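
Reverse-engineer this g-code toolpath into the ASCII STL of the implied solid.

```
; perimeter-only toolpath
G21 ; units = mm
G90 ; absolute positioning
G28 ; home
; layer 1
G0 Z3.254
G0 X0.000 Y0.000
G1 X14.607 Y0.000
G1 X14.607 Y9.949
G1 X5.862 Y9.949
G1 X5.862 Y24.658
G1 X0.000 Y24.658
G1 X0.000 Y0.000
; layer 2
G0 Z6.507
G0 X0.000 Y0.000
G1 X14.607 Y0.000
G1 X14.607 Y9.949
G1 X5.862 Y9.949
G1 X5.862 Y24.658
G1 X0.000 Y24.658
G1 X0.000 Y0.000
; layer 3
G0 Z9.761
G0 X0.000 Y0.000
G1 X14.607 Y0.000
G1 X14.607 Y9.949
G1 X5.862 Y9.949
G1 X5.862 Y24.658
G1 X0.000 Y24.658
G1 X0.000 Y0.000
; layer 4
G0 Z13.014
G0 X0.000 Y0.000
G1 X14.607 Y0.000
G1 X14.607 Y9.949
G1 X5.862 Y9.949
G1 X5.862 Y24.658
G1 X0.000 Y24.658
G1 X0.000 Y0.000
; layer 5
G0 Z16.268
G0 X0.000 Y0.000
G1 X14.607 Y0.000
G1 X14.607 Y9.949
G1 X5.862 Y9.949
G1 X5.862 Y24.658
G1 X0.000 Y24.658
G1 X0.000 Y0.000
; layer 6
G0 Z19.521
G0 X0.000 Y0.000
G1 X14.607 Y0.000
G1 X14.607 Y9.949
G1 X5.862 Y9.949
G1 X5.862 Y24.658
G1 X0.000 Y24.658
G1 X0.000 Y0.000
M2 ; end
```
solid part
  facet normal 0.0000 0.0000 -1.0000
    outer loop
      vertex 14.607 9.949 0.000
      vertex 14.607 0.000 0.000
      vertex 0.000 0.000 0.000
    endloop
  endfacet
  facet normal 0.0000 0.0000 -1.0000
    outer loop
      vertex 5.862 9.949 0.000
      vertex 14.607 9.949 0.000
      vertex 0.000 0.000 0.000
    endloop
  endfacet
  facet normal 0.0000 0.0000 -1.0000
    outer loop
      vertex 5.862 24.658 0.000
      vertex 5.862 9.949 0.000
      vertex 0.000 0.000 0.000
    endloop
  endfacet
  facet normal 0.0000 0.0000 -1.0000
    outer loop
      vertex 0.000 24.658 0.000
      vertex 5.862 24.658 0.000
      vertex 0.000 0.000 0.000
    endloop
  endfacet
  facet normal 0.0000 0.0000 1.0000
    outer loop
      vertex 0.000 0.000 19.521
      vertex 14.607 0.000 19.521
      vertex 14.607 9.949 19.521
    endloop
  endfacet
  facet normal 0.0000 0.0000 1.0000
    outer loop
      vertex 0.000 0.000 19.521
      vertex 14.607 9.949 19.521
      vertex 5.862 9.949 19.521
    endloop
  endfacet
  facet normal 0.0000 0.0000 1.0000
    outer loop
      vertex 0.000 0.000 19.521
      vertex 5.862 9.949 19.521
      vertex 5.862 24.658 19.521
    endloop
  endfacet
  facet normal 0.0000 0.0000 1.0000
    outer loop
      vertex 0.000 0.000 19.521
      vertex 5.862 24.658 19.521
      vertex 0.000 24.658 19.521
    endloop
  endfacet
  facet normal 0.0000 -1.0000 0.0000
    outer loop
      vertex 0.000 0.000 0.000
      vertex 14.607 0.000 0.000
      vertex 14.607 0.000 19.521
    endloop
  endfacet
  facet normal 0.0000 -1.0000 0.0000
    outer loop
      vertex 0.000 0.000 0.000
      vertex 14.607 0.000 19.521
      vertex 0.000 0.000 19.521
    endloop
  endfacet
  facet normal 1.0000 0.0000 0.0000
    outer loop
      vertex 14.607 0.000 0.000
      vertex 14.607 9.949 0.000
      vertex 14.607 9.949 19.521
    endloop
  endfacet
  facet normal 1.0000 0.0000 0.0000
    outer loop
      vertex 14.607 0.000 0.000
      vertex 14.607 9.949 19.521
      vertex 14.607 0.000 19.521
    endloop
  endfacet
  facet normal 0.0000 1.0000 0.0000
    outer loop
      vertex 14.607 9.949 0.000
      vertex 5.862 9.949 0.000
      vertex 5.862 9.949 19.521
    endloop
  endfacet
  facet normal 0.0000 1.0000 0.0000
    outer loop
      vertex 14.607 9.949 0.000
      vertex 5.862 9.949 19.521
      vertex 14.607 9.949 19.521
    endloop
  endfacet
  facet normal 1.0000 0.0000 0.0000
    outer loop
      vertex 5.862 9.949 0.000
      vertex 5.862 24.658 0.000
      vertex 5.862 24.658 19.521
    endloop
  endfacet
  facet normal 1.0000 0.0000 0.0000
    outer loop
      vertex 5.862 9.949 0.000
      vertex 5.862 24.658 19.521
      vertex 5.862 9.949 19.521
    endloop
  endfacet
  facet normal 0.0000 1.0000 0.0000
    outer loop
      vertex 5.862 24.658 0.000
      vertex 0.000 24.658 0.000
      vertex 0.000 24.658 19.521
    endloop
  endfacet
  facet normal 0.0000 1.0000 0.0000
    outer loop
      vertex 5.862 24.658 0.000
      vertex 0.000 24.658 19.521
      vertex 5.862 24.658 19.521
    endloop
  endfacet
  facet normal -1.0000 0.0000 0.0000
    outer loop
      vertex 0.000 24.658 0.000
      vertex 0.000 0.000 0.000
      vertex 0.000 0.000 19.521
    endloop
  endfacet
  facet normal -1.0000 0.0000 0.0000
    outer loop
      vertex 0.000 24.658 0.000
      vertex 0.000 0.000 19.521
      vertex 0.000 24.658 19.521
    endloop
  endfacet
endsolid part

The G0 Z moves step by Δz≈3.254 mm. Every layer's G1 loop is the same polygon, so the solid is a straight extrusion of it from z=0 to z≈19.5. Closing with flat bottom and top caps and triangulating gives 20 facets — an L-shaped prism: outer 14.6 × 24.7 mm, arm thicknesses ≈ 9.95 mm (horizontal) and 5.86 mm (vertical), extruded 19.5 mm in z.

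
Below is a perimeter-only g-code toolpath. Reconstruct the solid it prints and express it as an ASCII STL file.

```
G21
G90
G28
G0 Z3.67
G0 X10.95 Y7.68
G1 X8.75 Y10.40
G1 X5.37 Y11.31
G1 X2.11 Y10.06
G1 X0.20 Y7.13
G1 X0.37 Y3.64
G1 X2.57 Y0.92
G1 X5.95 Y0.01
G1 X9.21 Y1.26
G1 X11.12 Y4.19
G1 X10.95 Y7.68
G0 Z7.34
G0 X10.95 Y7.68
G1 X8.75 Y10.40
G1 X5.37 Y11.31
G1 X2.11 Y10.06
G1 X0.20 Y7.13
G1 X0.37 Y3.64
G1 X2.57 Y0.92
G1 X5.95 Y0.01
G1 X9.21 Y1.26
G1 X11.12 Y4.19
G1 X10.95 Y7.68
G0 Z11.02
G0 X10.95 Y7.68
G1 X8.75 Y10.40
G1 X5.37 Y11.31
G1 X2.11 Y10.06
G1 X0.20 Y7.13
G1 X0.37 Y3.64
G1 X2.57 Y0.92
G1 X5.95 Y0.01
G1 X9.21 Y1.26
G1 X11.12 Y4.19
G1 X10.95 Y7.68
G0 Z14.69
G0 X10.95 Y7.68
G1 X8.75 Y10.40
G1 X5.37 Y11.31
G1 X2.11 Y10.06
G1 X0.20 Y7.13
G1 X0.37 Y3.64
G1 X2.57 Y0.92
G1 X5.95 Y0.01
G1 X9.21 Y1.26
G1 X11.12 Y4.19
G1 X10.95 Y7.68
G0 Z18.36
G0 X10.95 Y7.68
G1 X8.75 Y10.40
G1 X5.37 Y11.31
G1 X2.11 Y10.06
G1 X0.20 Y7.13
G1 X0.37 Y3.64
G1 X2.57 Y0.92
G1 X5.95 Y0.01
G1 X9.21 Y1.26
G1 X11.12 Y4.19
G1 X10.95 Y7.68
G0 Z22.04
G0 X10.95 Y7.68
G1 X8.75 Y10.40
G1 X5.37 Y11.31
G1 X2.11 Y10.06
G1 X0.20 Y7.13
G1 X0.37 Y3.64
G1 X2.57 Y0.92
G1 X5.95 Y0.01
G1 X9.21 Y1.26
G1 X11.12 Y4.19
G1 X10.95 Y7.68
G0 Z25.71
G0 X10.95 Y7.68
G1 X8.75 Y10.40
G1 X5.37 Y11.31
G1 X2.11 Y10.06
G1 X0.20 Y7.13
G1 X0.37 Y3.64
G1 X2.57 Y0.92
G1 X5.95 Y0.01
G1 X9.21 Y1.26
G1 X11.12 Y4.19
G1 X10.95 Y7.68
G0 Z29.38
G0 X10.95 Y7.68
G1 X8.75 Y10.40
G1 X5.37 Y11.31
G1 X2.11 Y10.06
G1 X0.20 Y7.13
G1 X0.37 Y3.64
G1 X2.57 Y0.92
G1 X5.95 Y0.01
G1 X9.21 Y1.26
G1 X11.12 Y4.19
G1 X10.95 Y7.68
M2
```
solid part
  facet normal 0.0000 0.0000 -1.0000
    outer loop
      vertex 5.37 11.31 0.00
      vertex 8.75 10.40 0.00
      vertex 10.95 7.68 0.00
    endloop
  endfacet
  facet normal 0.0000 0.0000 -1.0000
    outer loop
      vertex 2.11 10.06 0.00
      vertex 5.37 11.31 0.00
      vertex 10.95 7.68 0.00
    endloop
  endfacet
  facet normal 0.0000 0.0000 -1.0000
    outer loop
      vertex 0.20 7.13 0.00
      vertex 2.11 10.06 0.00
      vertex 10.95 7.68 0.00
    endloop
  endfacet
  facet normal 0.0000 0.0000 -1.0000
    outer loop
      vertex 0.37 3.64 0.00
      vertex 0.20 7.13 0.00
      vertex 10.95 7.68 0.00
    endloop
  endfacet
  facet normal 0.0000 0.0000 -1.0000
    outer loop
      vertex 2.57 0.92 0.00
      vertex 0.37 3.64 0.00
      vertex 10.95 7.68 0.00
    endloop
  endfacet
  facet normal 0.0000 0.0000 -1.0000
    outer loop
      vertex 5.95 0.01 0.00
      vertex 2.57 0.92 0.00
      vertex 10.95 7.68 0.00
    endloop
  endfacet
  facet normal 0.0000 0.0000 -1.0000
    outer loop
      vertex 9.21 1.26 0.00
      vertex 5.95 0.01 0.00
      vertex 10.95 7.68 0.00
    endloop
  endfacet
  facet normal 0.0000 0.0000 -1.0000
    outer loop
      vertex 11.12 4.19 0.00
      vertex 9.21 1.26 0.00
      vertex 10.95 7.68 0.00
    endloop
  endfacet
  facet normal 0.0000 0.0000 1.0000
    outer loop
      vertex 10.95 7.68 29.38
      vertex 8.75 10.40 29.38
      vertex 5.37 11.31 29.38
    endloop
  endfacet
  facet normal 0.0000 0.0000 1.0000
    outer loop
      vertex 10.95 7.68 29.38
      vertex 5.37 11.31 29.38
      vertex 2.11 10.06 29.38
    endloop
  endfacet
  facet normal 0.0000 0.0000 1.0000
    outer loop
      vertex 10.95 7.68 29.38
      vertex 2.11 10.06 29.38
      vertex 0.20 7.13 29.38
    endloop
  endfacet
  facet normal 0.0000 0.0000 1.0000
    outer loop
      vertex 10.95 7.68 29.38
      vertex 0.20 7.13 29.38
      vertex 0.37 3.64 29.38
    endloop
  endfacet
  facet normal 0.0000 0.0000 1.0000
    outer loop
      vertex 10.95 7.68 29.38
      vertex 0.37 3.64 29.38
      vertex 2.57 0.92 29.38
    endloop
  endfacet
  facet normal 0.0000 0.0000 1.0000
    outer loop
      vertex 10.95 7.68 29.38
      vertex 2.57 0.92 29.38
      vertex 5.95 0.01 29.38
    endloop
  endfacet
  facet normal 0.0000 0.0000 1.0000
    outer loop
      vertex 10.95 7.68 29.38
      vertex 5.95 0.01 29.38
      vertex 9.21 1.26 29.38
    endloop
  endfacet
  facet normal 0.0000 0.0000 1.0000
    outer loop
      vertex 10.95 7.68 29.38
      vertex 9.21 1.26 29.38
      vertex 11.12 4.19 29.38
    endloop
  endfacet
  facet normal 0.7775 0.6289 0.0000
    outer loop
      vertex 10.95 7.68 0.00
      vertex 8.75 10.40 0.00
      vertex 8.75 10.40 29.38
    endloop
  endfacet
  facet normal 0.7775 0.6289 0.0000
    outer loop
      vertex 10.95 7.68 0.00
      vertex 8.75 10.40 29.38
      vertex 10.95 7.68 29.38
    endloop
  endfacet
  facet normal 0.2600 0.9656 0.0000
    outer loop
      vertex 8.75 10.40 0.00
      vertex 5.37 11.31 0.00
      vertex 5.37 11.31 29.38
    endloop
  endfacet
  facet normal 0.2600 0.9656 0.0000
    outer loop
      vertex 8.75 10.40 0.00
      vertex 5.37 11.31 29.38
      vertex 8.75 10.40 29.38
    endloop
  endfacet
  facet normal -0.3580 0.9337 0.0000
    outer loop
      vertex 5.37 11.31 0.00
      vertex 2.11 10.06 0.00
      vertex 2.11 10.06 29.38
    endloop
  endfacet
  facet normal -0.3580 0.9337 0.0000
    outer loop
      vertex 5.37 11.31 0.00
      vertex 2.11 10.06 29.38
      vertex 5.37 11.31 29.38
    endloop
  endfacet
  facet normal -0.8377 0.5461 0.0000
    outer loop
      vertex 2.11 10.06 0.00
      vertex 0.20 7.13 0.00
      vertex 0.20 7.13 29.38
    endloop
  endfacet
  facet normal -0.8377 0.5461 0.0000
    outer loop
      vertex 2.11 10.06 0.00
      vertex 0.20 7.13 29.38
      vertex 2.11 10.06 29.38
    endloop
  endfacet
  facet normal -0.9988 -0.0487 0.0000
    outer loop
      vertex 0.20 7.13 0.00
      vertex 0.37 3.64 0.00
      vertex 0.37 3.64 29.38
    endloop
  endfacet
  facet normal -0.9988 -0.0487 0.0000
    outer loop
      vertex 0.20 7.13 0.00
      vertex 0.37 3.64 29.38
      vertex 0.20 7.13 29.38
    endloop
  endfacet
  facet normal -0.7775 -0.6289 0.0000
    outer loop
      vertex 0.37 3.64 0.00
      vertex 2.57 0.92 0.00
      vertex 2.57 0.92 29.38
    endloop
  endfacet
  facet normal -0.7775 -0.6289 0.0000
    outer loop
      vertex 0.37 3.64 0.00
      vertex 2.57 0.92 29.38
      vertex 0.37 3.64 29.38
    endloop
  endfacet
  facet normal -0.2600 -0.9656 0.0000
    outer loop
      vertex 2.57 0.92 0.00
      vertex 5.95 0.01 0.00
      vertex 5.95 0.01 29.38
    endloop
  endfacet
  facet normal -0.2600 -0.9656 0.0000
    outer loop
      vertex 2.57 0.92 0.00
      vertex 5.95 0.01 29.38
      vertex 2.57 0.92 29.38
    endloop
  endfacet
  facet normal 0.3580 -0.9337 0.0000
    outer loop
      vertex 5.95 0.01 0.00
      vertex 9.21 1.26 0.00
      vertex 9.21 1.26 29.38
    endloop
  endfacet
  facet normal 0.3580 -0.9337 0.0000
    outer loop
      vertex 5.95 0.01 0.00
      vertex 9.21 1.26 29.38
      vertex 5.95 0.01 29.38
    endloop
  endfacet
  facet normal 0.8377 -0.5461 0.0000
    outer loop
      vertex 9.21 1.26 0.00
      vertex 11.12 4.19 0.00
      vertex 11.12 4.19 29.38
    endloop
  endfacet
  facet normal 0.8377 -0.5461 0.0000
    outer loop
      vertex 9.21 1.26 0.00
      vertex 11.12 4.19 29.38
      vertex 9.21 1.26 29.38
    endloop
  endfacet
  facet normal 0.9988 0.0487 0.0000
    outer loop
      vertex 11.12 4.19 0.00
      vertex 10.95 7.68 0.00
      vertex 10.95 7.68 29.38
    endloop
  endfacet
  facet normal 0.9988 0.0487 0.0000
    outer loop
      vertex 11.12 4.19 0.00
      vertex 10.95 7.68 29.38
      vertex 11.12 4.19 29.38
    endloop
  endfacet
endsolid part

The G0 Z moves step by Δz≈3.67 mm. Every layer's G1 loop is the same polygon, so the solid is a straight extrusion of it from z=0 to z≈29.4. Closing with flat bottom and top caps and triangulating gives 36 facets — a regular 10-sided prism (a cylinder approximated with 10 flat sides), circumscribed radius ≈ 5.66 mm, height ≈ 29.4 mm.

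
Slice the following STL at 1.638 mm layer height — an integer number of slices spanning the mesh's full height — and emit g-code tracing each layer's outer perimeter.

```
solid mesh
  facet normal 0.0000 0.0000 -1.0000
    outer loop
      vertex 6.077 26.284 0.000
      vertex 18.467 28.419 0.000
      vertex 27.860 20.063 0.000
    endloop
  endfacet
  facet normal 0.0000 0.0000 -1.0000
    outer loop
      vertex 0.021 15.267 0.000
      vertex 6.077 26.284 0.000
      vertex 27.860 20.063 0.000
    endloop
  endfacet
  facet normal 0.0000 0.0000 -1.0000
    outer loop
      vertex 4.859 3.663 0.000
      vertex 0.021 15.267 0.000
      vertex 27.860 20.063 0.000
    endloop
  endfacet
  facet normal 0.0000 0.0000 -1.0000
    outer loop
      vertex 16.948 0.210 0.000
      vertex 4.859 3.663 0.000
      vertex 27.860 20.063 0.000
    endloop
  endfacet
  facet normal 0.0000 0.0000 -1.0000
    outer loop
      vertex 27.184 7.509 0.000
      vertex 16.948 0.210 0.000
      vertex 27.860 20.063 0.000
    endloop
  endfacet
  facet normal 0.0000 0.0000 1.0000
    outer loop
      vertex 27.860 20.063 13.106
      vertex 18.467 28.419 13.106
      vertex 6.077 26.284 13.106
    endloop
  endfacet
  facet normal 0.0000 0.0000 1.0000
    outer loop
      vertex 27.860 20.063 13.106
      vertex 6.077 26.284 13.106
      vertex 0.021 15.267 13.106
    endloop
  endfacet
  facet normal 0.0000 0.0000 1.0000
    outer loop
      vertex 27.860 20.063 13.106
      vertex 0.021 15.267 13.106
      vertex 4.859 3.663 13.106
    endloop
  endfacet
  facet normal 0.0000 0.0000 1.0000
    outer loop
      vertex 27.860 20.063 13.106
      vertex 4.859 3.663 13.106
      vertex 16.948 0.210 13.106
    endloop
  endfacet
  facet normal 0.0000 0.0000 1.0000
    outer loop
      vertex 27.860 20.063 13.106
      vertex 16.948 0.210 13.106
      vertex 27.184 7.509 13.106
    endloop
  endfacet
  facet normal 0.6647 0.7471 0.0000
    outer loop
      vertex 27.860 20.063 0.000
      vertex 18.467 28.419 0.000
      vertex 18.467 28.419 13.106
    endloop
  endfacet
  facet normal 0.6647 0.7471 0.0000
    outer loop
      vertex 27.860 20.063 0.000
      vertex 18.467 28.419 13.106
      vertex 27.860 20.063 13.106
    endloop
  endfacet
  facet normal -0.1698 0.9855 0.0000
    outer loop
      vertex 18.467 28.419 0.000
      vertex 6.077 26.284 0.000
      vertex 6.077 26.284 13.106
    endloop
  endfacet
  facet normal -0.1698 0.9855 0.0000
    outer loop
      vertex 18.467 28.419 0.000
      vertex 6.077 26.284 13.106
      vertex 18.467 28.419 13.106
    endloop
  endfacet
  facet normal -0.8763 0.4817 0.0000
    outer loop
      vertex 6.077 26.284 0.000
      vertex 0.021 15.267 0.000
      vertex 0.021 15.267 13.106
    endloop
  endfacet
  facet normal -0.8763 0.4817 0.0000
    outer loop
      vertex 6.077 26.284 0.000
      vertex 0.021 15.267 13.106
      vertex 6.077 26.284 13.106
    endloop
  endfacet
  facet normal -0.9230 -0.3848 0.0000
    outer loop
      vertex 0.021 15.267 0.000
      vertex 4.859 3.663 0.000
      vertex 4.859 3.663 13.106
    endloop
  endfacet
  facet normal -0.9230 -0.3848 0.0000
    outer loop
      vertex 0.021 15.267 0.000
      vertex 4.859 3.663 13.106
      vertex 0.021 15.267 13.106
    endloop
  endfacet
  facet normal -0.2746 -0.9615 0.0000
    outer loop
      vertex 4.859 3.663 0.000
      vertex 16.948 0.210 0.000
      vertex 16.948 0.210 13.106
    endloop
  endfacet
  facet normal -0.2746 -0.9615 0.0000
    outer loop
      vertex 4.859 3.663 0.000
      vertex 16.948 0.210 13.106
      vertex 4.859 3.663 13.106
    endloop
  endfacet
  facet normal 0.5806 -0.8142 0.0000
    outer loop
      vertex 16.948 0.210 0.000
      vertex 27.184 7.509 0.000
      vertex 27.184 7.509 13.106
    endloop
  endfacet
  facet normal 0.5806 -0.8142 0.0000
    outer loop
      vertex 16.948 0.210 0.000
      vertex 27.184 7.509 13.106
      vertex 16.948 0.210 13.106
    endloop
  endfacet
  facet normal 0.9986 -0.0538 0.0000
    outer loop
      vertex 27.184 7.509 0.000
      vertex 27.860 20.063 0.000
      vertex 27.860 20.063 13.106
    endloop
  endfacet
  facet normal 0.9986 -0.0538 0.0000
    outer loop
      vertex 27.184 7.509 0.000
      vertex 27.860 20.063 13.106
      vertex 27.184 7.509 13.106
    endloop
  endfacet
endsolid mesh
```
; perimeter-only toolpath
G21 ; units = mm
G90 ; absolute positioning
G28 ; home
; layer 1
G0 Z1.638
G0 X27.860 Y20.063
G1 X18.467 Y28.419
G1 X6.077 Y26.284
G1 X0.021 Y15.267
G1 X4.859 Y3.663
G1 X16.948 Y0.210
G1 X27.184 Y7.509
G1 X27.860 Y20.063
; layer 2
G0 Z3.276
G0 X27.860 Y20.063
G1 X18.467 Y28.419
G1 X6.077 Y26.284
G1 X0.021 Y15.267
G1 X4.859 Y3.663
G1 X16.948 Y0.210
G1 X27.184 Y7.509
G1 X27.860 Y20.063
; layer 3
G0 Z4.915
G0 X27.860 Y20.063
G1 X18.467 Y28.419
G1 X6.077 Y26.284
G1 X0.021 Y15.267
G1 X4.859 Y3.663
G1 X16.948 Y0.210
G1 X27.184 Y7.509
G1 X27.860 Y20.063
; layer 4
G0 Z6.553
G0 X27.860 Y20.063
G1 X18.467 Y28.419
G1 X6.077 Y26.284
G1 X0.021 Y15.267
G1 X4.859 Y3.663
G1 X16.948 Y0.210
G1 X27.184 Y7.509
G1 X27.860 Y20.063
; layer 5
G0 Z8.191
G0 X27.860 Y20.063
G1 X18.467 Y28.419
G1 X6.077 Y26.284
G1 X0.021 Y15.267
G1 X4.859 Y3.663
G1 X16.948 Y0.210
G1 X27.184 Y7.509
G1 X27.860 Y20.063
; layer 6
G0 Z9.829
G0 X27.860 Y20.063
G1 X18.467 Y28.419
G1 X6.077 Y26.284
G1 X0.021 Y15.267
G1 X4.859 Y3.663
G1 X16.948 Y0.210
G1 X27.184 Y7.509
G1 X27.860 Y20.063
; layer 7
G0 Z11.468
G0 X27.860 Y20.063
G1 X18.467 Y28.419
G1 X6.077 Y26.284
G1 X0.021 Y15.267
G1 X4.859 Y3.663
G1 X16.948 Y0.210
G1 X27.184 Y7.509
G1 X27.860 Y20.063
; layer 8
G0 Z13.106
G0 X27.860 Y20.063
G1 X18.467 Y28.419
G1 X6.077 Y26.284
G1 X0.021 Y15.267
G1 X4.859 Y3.663
G1 X16.948 Y0.210
G1 X27.184 Y7.509
G1 X27.860 Y20.063
M2 ; end

The solid is a regular 7-sided prism (a cylinder approximated with 7 flat sides), circumscribed radius ≈ 14.5 mm, height ≈ 13.1 mm. Slicing at Δz = 1.638 mm — 8 equal slices spanning the solid's height, so layer i sits at z = i·h/8 — gives 8 non-empty perimeters. Each is a 7-segment closed polygon; G0 lifts to the layer z and rapids to the start vertex, then G1 traces the edges.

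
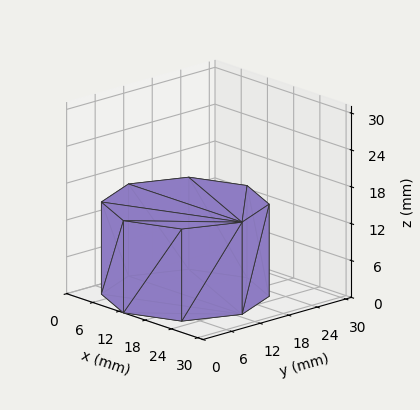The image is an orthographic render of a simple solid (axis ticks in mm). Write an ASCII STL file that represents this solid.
Reading the render: the shape is a regular 8-sided prism (a cylinder approximated with 8 flat sides), circumscribed radius ≈ 13 mm, height ≈ 15 mm (dimensions read to the nearest mm from the axis ticks). For the STL, each face is triangulated and given an outward normal.

solid part
  facet normal 0.0000 0.0000 -1.0000
    outer loop
      vertex 13.000 26.000 0.000
      vertex 22.192 22.192 0.000
      vertex 26.000 13.000 0.000
    endloop
  endfacet
  facet normal 0.0000 0.0000 -1.0000
    outer loop
      vertex 3.808 22.192 0.000
      vertex 13.000 26.000 0.000
      vertex 26.000 13.000 0.000
    endloop
  endfacet
  facet normal 0.0000 0.0000 -1.0000
    outer loop
      vertex 0.000 13.000 0.000
      vertex 3.808 22.192 0.000
      vertex 26.000 13.000 0.000
    endloop
  endfacet
  facet normal 0.0000 0.0000 -1.0000
    outer loop
      vertex 3.808 3.808 0.000
      vertex 0.000 13.000 0.000
      vertex 26.000 13.000 0.000
    endloop
  endfacet
  facet normal 0.0000 0.0000 -1.0000
    outer loop
      vertex 13.000 0.000 0.000
      vertex 3.808 3.808 0.000
      vertex 26.000 13.000 0.000
    endloop
  endfacet
  facet normal 0.0000 0.0000 -1.0000
    outer loop
      vertex 22.192 3.808 0.000
      vertex 13.000 0.000 0.000
      vertex 26.000 13.000 0.000
    endloop
  endfacet
  facet normal 0.0000 0.0000 1.0000
    outer loop
      vertex 26.000 13.000 15.000
      vertex 22.192 22.192 15.000
      vertex 13.000 26.000 15.000
    endloop
  endfacet
  facet normal 0.0000 0.0000 1.0000
    outer loop
      vertex 26.000 13.000 15.000
      vertex 13.000 26.000 15.000
      vertex 3.808 22.192 15.000
    endloop
  endfacet
  facet normal 0.0000 0.0000 1.0000
    outer loop
      vertex 26.000 13.000 15.000
      vertex 3.808 22.192 15.000
      vertex 0.000 13.000 15.000
    endloop
  endfacet
  facet normal 0.0000 0.0000 1.0000
    outer loop
      vertex 26.000 13.000 15.000
      vertex 0.000 13.000 15.000
      vertex 3.808 3.808 15.000
    endloop
  endfacet
  facet normal 0.0000 0.0000 1.0000
    outer loop
      vertex 26.000 13.000 15.000
      vertex 3.808 3.808 15.000
      vertex 13.000 0.000 15.000
    endloop
  endfacet
  facet normal 0.0000 0.0000 1.0000
    outer loop
      vertex 26.000 13.000 15.000
      vertex 13.000 0.000 15.000
      vertex 22.192 3.808 15.000
    endloop
  endfacet
  facet normal 0.9239 0.3827 0.0000
    outer loop
      vertex 26.000 13.000 0.000
      vertex 22.192 22.192 0.000
      vertex 22.192 22.192 15.000
    endloop
  endfacet
  facet normal 0.9239 0.3827 0.0000
    outer loop
      vertex 26.000 13.000 0.000
      vertex 22.192 22.192 15.000
      vertex 26.000 13.000 15.000
    endloop
  endfacet
  facet normal 0.3827 0.9239 0.0000
    outer loop
      vertex 22.192 22.192 0.000
      vertex 13.000 26.000 0.000
      vertex 13.000 26.000 15.000
    endloop
  endfacet
  facet normal 0.3827 0.9239 0.0000
    outer loop
      vertex 22.192 22.192 0.000
      vertex 13.000 26.000 15.000
      vertex 22.192 22.192 15.000
    endloop
  endfacet
  facet normal -0.3827 0.9239 0.0000
    outer loop
      vertex 13.000 26.000 0.000
      vertex 3.808 22.192 0.000
      vertex 3.808 22.192 15.000
    endloop
  endfacet
  facet normal -0.3827 0.9239 0.0000
    outer loop
      vertex 13.000 26.000 0.000
      vertex 3.808 22.192 15.000
      vertex 13.000 26.000 15.000
    endloop
  endfacet
  facet normal -0.9239 0.3827 0.0000
    outer loop
      vertex 3.808 22.192 0.000
      vertex 0.000 13.000 0.000
      vertex 0.000 13.000 15.000
    endloop
  endfacet
  facet normal -0.9239 0.3827 0.0000
    outer loop
      vertex 3.808 22.192 0.000
      vertex 0.000 13.000 15.000
      vertex 3.808 22.192 15.000
    endloop
  endfacet
  facet normal -0.9239 -0.3827 0.0000
    outer loop
      vertex 0.000 13.000 0.000
      vertex 3.808 3.808 0.000
      vertex 3.808 3.808 15.000
    endloop
  endfacet
  facet normal -0.9239 -0.3827 0.0000
    outer loop
      vertex 0.000 13.000 0.000
      vertex 3.808 3.808 15.000
      vertex 0.000 13.000 15.000
    endloop
  endfacet
  facet normal -0.3827 -0.9239 0.0000
    outer loop
      vertex 3.808 3.808 0.000
      vertex 13.000 0.000 0.000
      vertex 13.000 0.000 15.000
    endloop
  endfacet
  facet normal -0.3827 -0.9239 0.0000
    outer loop
      vertex 3.808 3.808 0.000
      vertex 13.000 0.000 15.000
      vertex 3.808 3.808 15.000
    endloop
  endfacet
  facet normal 0.3827 -0.9239 0.0000
    outer loop
      vertex 13.000 0.000 0.000
      vertex 22.192 3.808 0.000
      vertex 22.192 3.808 15.000
    endloop
  endfacet
  facet normal 0.3827 -0.9239 0.0000
    outer loop
      vertex 13.000 0.000 0.000
      vertex 22.192 3.808 15.000
      vertex 13.000 0.000 15.000
    endloop
  endfacet
  facet normal 0.9239 -0.3827 0.0000
    outer loop
      vertex 22.192 3.808 0.000
      vertex 26.000 13.000 0.000
      vertex 26.000 13.000 15.000
    endloop
  endfacet
  facet normal 0.9239 -0.3827 0.0000
    outer loop
      vertex 22.192 3.808 0.000
      vertex 26.000 13.000 15.000
      vertex 22.192 3.808 15.000
    endloop
  endfacet
endsolid part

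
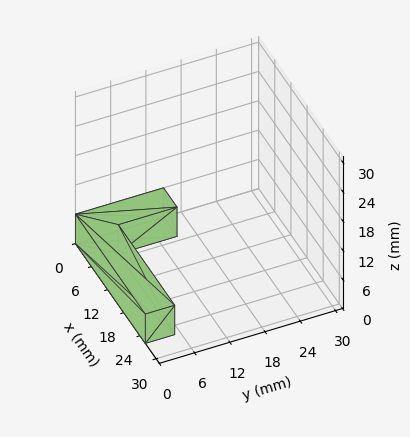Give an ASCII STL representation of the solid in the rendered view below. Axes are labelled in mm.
Reading the render: the shape is an L-shaped prism: outer 26 × 15 mm, arm thicknesses ≈ 5 mm (horizontal) and 5 mm (vertical), extruded 6 mm in z (dimensions read to the nearest mm from the axis ticks). For the STL, each face is triangulated and given an outward normal.

solid part
  facet normal 0.0000 0.0000 -1.0000
    outer loop
      vertex 26.0 5.0 0.0
      vertex 26.0 0.0 0.0
      vertex 0.0 0.0 0.0
    endloop
  endfacet
  facet normal 0.0000 0.0000 -1.0000
    outer loop
      vertex 5.0 5.0 0.0
      vertex 26.0 5.0 0.0
      vertex 0.0 0.0 0.0
    endloop
  endfacet
  facet normal 0.0000 0.0000 -1.0000
    outer loop
      vertex 5.0 15.0 0.0
      vertex 5.0 5.0 0.0
      vertex 0.0 0.0 0.0
    endloop
  endfacet
  facet normal 0.0000 0.0000 -1.0000
    outer loop
      vertex 0.0 15.0 0.0
      vertex 5.0 15.0 0.0
      vertex 0.0 0.0 0.0
    endloop
  endfacet
  facet normal 0.0000 0.0000 1.0000
    outer loop
      vertex 0.0 0.0 6.0
      vertex 26.0 0.0 6.0
      vertex 26.0 5.0 6.0
    endloop
  endfacet
  facet normal 0.0000 0.0000 1.0000
    outer loop
      vertex 0.0 0.0 6.0
      vertex 26.0 5.0 6.0
      vertex 5.0 5.0 6.0
    endloop
  endfacet
  facet normal 0.0000 0.0000 1.0000
    outer loop
      vertex 0.0 0.0 6.0
      vertex 5.0 5.0 6.0
      vertex 5.0 15.0 6.0
    endloop
  endfacet
  facet normal 0.0000 0.0000 1.0000
    outer loop
      vertex 0.0 0.0 6.0
      vertex 5.0 15.0 6.0
      vertex 0.0 15.0 6.0
    endloop
  endfacet
  facet normal 0.0000 -1.0000 0.0000
    outer loop
      vertex 0.0 0.0 0.0
      vertex 26.0 0.0 0.0
      vertex 26.0 0.0 6.0
    endloop
  endfacet
  facet normal 0.0000 -1.0000 0.0000
    outer loop
      vertex 0.0 0.0 0.0
      vertex 26.0 0.0 6.0
      vertex 0.0 0.0 6.0
    endloop
  endfacet
  facet normal 1.0000 0.0000 0.0000
    outer loop
      vertex 26.0 0.0 0.0
      vertex 26.0 5.0 0.0
      vertex 26.0 5.0 6.0
    endloop
  endfacet
  facet normal 1.0000 0.0000 0.0000
    outer loop
      vertex 26.0 0.0 0.0
      vertex 26.0 5.0 6.0
      vertex 26.0 0.0 6.0
    endloop
  endfacet
  facet normal 0.0000 1.0000 0.0000
    outer loop
      vertex 26.0 5.0 0.0
      vertex 5.0 5.0 0.0
      vertex 5.0 5.0 6.0
    endloop
  endfacet
  facet normal 0.0000 1.0000 0.0000
    outer loop
      vertex 26.0 5.0 0.0
      vertex 5.0 5.0 6.0
      vertex 26.0 5.0 6.0
    endloop
  endfacet
  facet normal 1.0000 0.0000 0.0000
    outer loop
      vertex 5.0 5.0 0.0
      vertex 5.0 15.0 0.0
      vertex 5.0 15.0 6.0
    endloop
  endfacet
  facet normal 1.0000 0.0000 0.0000
    outer loop
      vertex 5.0 5.0 0.0
      vertex 5.0 15.0 6.0
      vertex 5.0 5.0 6.0
    endloop
  endfacet
  facet normal 0.0000 1.0000 0.0000
    outer loop
      vertex 5.0 15.0 0.0
      vertex 0.0 15.0 0.0
      vertex 0.0 15.0 6.0
    endloop
  endfacet
  facet normal 0.0000 1.0000 0.0000
    outer loop
      vertex 5.0 15.0 0.0
      vertex 0.0 15.0 6.0
      vertex 5.0 15.0 6.0
    endloop
  endfacet
  facet normal -1.0000 0.0000 0.0000
    outer loop
      vertex 0.0 15.0 0.0
      vertex 0.0 0.0 0.0
      vertex 0.0 0.0 6.0
    endloop
  endfacet
  facet normal -1.0000 0.0000 0.0000
    outer loop
      vertex 0.0 15.0 0.0
      vertex 0.0 0.0 6.0
      vertex 0.0 15.0 6.0
    endloop
  endfacet
endsolid part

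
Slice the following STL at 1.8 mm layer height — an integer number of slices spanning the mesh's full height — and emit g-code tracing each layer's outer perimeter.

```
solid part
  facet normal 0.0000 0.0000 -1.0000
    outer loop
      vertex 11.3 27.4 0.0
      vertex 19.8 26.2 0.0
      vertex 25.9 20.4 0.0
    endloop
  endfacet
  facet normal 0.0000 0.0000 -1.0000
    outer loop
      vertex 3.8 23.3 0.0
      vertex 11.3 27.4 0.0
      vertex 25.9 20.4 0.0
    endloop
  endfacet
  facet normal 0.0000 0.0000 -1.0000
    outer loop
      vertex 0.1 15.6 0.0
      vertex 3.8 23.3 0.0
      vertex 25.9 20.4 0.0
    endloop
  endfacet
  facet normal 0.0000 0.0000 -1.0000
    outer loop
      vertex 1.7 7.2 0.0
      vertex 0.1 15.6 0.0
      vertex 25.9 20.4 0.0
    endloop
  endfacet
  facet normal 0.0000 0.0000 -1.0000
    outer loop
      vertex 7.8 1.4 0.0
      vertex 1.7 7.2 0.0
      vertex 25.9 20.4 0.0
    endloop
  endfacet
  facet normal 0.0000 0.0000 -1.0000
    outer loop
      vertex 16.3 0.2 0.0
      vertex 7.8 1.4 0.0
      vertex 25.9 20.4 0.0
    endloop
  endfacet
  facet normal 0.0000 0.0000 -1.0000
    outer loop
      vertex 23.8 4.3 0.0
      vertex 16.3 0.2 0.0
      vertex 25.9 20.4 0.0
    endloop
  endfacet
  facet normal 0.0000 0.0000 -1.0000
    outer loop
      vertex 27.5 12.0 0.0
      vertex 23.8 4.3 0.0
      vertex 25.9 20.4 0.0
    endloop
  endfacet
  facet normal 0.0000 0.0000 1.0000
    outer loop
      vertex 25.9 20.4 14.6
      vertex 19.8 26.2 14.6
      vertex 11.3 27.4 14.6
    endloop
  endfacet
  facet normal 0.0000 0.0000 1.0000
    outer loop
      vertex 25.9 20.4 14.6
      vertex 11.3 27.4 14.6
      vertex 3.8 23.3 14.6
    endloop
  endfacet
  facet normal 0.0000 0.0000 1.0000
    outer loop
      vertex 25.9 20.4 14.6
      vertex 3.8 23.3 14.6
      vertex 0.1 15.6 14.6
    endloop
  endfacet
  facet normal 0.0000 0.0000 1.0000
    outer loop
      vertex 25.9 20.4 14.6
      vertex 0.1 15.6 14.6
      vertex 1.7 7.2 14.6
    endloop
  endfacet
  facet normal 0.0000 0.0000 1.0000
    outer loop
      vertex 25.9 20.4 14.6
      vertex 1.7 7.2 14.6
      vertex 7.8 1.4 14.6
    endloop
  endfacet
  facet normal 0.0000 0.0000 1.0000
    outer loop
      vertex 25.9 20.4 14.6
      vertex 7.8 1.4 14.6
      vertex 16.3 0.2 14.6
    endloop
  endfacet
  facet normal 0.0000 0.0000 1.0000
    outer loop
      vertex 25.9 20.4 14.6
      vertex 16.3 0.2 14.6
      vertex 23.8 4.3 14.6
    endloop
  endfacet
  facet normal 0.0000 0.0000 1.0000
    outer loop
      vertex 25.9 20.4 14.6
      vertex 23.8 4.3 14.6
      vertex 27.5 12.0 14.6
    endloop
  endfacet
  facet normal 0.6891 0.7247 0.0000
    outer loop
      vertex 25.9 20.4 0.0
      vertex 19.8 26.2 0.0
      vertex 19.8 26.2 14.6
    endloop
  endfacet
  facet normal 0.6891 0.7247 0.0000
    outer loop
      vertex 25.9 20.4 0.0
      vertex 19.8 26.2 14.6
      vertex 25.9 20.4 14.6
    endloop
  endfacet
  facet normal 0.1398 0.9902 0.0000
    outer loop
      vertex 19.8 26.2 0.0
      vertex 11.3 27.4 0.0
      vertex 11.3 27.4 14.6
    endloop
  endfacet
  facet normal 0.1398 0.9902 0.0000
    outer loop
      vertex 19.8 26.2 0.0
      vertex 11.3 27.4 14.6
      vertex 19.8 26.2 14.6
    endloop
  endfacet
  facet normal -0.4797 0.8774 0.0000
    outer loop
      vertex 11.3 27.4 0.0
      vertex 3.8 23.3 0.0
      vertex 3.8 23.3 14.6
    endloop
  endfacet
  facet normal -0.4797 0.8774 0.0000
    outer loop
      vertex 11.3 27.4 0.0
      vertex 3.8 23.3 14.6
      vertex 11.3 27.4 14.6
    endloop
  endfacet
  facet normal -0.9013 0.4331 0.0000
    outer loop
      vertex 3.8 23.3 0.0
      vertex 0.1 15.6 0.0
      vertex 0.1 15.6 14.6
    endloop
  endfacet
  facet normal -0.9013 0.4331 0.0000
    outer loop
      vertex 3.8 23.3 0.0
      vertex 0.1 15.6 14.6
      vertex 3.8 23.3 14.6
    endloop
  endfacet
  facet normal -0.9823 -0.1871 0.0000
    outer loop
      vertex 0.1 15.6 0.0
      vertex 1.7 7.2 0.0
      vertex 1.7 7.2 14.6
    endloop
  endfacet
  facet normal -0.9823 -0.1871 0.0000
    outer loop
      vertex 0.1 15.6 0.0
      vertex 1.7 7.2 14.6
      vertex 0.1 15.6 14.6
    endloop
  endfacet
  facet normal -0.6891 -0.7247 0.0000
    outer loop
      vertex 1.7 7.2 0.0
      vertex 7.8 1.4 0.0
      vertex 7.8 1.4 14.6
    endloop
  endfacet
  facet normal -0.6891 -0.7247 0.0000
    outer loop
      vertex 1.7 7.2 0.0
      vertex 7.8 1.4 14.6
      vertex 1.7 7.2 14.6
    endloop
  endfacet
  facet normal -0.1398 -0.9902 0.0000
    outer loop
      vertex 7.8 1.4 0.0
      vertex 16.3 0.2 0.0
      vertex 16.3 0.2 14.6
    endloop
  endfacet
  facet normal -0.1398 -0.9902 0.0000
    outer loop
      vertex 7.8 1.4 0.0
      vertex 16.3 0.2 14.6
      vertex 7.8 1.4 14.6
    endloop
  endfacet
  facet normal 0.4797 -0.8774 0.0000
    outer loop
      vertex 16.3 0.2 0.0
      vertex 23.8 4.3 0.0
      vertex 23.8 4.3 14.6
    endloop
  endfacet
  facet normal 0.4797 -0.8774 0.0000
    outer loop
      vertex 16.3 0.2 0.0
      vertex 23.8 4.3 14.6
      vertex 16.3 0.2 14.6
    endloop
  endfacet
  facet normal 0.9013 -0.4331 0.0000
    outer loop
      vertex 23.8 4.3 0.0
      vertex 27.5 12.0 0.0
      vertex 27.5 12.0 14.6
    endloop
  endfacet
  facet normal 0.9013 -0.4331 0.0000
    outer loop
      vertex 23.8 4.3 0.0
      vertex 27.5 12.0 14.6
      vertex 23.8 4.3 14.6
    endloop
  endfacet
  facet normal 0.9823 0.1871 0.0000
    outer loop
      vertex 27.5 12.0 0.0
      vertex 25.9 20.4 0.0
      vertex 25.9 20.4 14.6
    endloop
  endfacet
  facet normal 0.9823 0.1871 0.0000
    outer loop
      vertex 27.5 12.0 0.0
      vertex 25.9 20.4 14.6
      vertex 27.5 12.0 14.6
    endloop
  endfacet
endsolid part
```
; perimeter-only toolpath
G21 ; units = mm
G90 ; absolute positioning
G28 ; home
; layer 1
G0 Z1.8
G0 X25.9 Y20.4
G1 X19.8 Y26.2
G1 X11.3 Y27.4
G1 X3.8 Y23.3
G1 X0.1 Y15.6
G1 X1.7 Y7.2
G1 X7.8 Y1.4
G1 X16.3 Y0.2
G1 X23.8 Y4.3
G1 X27.5 Y12.0
G1 X25.9 Y20.4
; layer 2
G0 Z3.6
G0 X25.9 Y20.4
G1 X19.8 Y26.2
G1 X11.3 Y27.4
G1 X3.8 Y23.3
G1 X0.1 Y15.6
G1 X1.7 Y7.2
G1 X7.8 Y1.4
G1 X16.3 Y0.2
G1 X23.8 Y4.3
G1 X27.5 Y12.0
G1 X25.9 Y20.4
; layer 3
G0 Z5.5
G0 X25.9 Y20.4
G1 X19.8 Y26.2
G1 X11.3 Y27.4
G1 X3.8 Y23.3
G1 X0.1 Y15.6
G1 X1.7 Y7.2
G1 X7.8 Y1.4
G1 X16.3 Y0.2
G1 X23.8 Y4.3
G1 X27.5 Y12.0
G1 X25.9 Y20.4
; layer 4
G0 Z7.3
G0 X25.9 Y20.4
G1 X19.8 Y26.2
G1 X11.3 Y27.4
G1 X3.8 Y23.3
G1 X0.1 Y15.6
G1 X1.7 Y7.2
G1 X7.8 Y1.4
G1 X16.3 Y0.2
G1 X23.8 Y4.3
G1 X27.5 Y12.0
G1 X25.9 Y20.4
; layer 5
G0 Z9.1
G0 X25.9 Y20.4
G1 X19.8 Y26.2
G1 X11.3 Y27.4
G1 X3.8 Y23.3
G1 X0.1 Y15.6
G1 X1.7 Y7.2
G1 X7.8 Y1.4
G1 X16.3 Y0.2
G1 X23.8 Y4.3
G1 X27.5 Y12.0
G1 X25.9 Y20.4
; layer 6
G0 Z10.9
G0 X25.9 Y20.4
G1 X19.8 Y26.2
G1 X11.3 Y27.4
G1 X3.8 Y23.3
G1 X0.1 Y15.6
G1 X1.7 Y7.2
G1 X7.8 Y1.4
G1 X16.3 Y0.2
G1 X23.8 Y4.3
G1 X27.5 Y12.0
G1 X25.9 Y20.4
; layer 7
G0 Z12.8
G0 X25.9 Y20.4
G1 X19.8 Y26.2
G1 X11.3 Y27.4
G1 X3.8 Y23.3
G1 X0.1 Y15.6
G1 X1.7 Y7.2
G1 X7.8 Y1.4
G1 X16.3 Y0.2
G1 X23.8 Y4.3
G1 X27.5 Y12.0
G1 X25.9 Y20.4
; layer 8
G0 Z14.6
G0 X25.9 Y20.4
G1 X19.8 Y26.2
G1 X11.3 Y27.4
G1 X3.8 Y23.3
G1 X0.1 Y15.6
G1 X1.7 Y7.2
G1 X7.8 Y1.4
G1 X16.3 Y0.2
G1 X23.8 Y4.3
G1 X27.5 Y12.0
G1 X25.9 Y20.4
M2 ; end

The solid is a regular 10-sided prism (a cylinder approximated with 10 flat sides), circumscribed radius ≈ 13.8 mm, height ≈ 14.6 mm. Slicing at Δz = 1.8 mm — 8 equal slices spanning the solid's height, so layer i sits at z = i·h/8 — gives 8 non-empty perimeters. Each is a 10-segment closed polygon; G0 lifts to the layer z and rapids to the start vertex, then G1 traces the edges.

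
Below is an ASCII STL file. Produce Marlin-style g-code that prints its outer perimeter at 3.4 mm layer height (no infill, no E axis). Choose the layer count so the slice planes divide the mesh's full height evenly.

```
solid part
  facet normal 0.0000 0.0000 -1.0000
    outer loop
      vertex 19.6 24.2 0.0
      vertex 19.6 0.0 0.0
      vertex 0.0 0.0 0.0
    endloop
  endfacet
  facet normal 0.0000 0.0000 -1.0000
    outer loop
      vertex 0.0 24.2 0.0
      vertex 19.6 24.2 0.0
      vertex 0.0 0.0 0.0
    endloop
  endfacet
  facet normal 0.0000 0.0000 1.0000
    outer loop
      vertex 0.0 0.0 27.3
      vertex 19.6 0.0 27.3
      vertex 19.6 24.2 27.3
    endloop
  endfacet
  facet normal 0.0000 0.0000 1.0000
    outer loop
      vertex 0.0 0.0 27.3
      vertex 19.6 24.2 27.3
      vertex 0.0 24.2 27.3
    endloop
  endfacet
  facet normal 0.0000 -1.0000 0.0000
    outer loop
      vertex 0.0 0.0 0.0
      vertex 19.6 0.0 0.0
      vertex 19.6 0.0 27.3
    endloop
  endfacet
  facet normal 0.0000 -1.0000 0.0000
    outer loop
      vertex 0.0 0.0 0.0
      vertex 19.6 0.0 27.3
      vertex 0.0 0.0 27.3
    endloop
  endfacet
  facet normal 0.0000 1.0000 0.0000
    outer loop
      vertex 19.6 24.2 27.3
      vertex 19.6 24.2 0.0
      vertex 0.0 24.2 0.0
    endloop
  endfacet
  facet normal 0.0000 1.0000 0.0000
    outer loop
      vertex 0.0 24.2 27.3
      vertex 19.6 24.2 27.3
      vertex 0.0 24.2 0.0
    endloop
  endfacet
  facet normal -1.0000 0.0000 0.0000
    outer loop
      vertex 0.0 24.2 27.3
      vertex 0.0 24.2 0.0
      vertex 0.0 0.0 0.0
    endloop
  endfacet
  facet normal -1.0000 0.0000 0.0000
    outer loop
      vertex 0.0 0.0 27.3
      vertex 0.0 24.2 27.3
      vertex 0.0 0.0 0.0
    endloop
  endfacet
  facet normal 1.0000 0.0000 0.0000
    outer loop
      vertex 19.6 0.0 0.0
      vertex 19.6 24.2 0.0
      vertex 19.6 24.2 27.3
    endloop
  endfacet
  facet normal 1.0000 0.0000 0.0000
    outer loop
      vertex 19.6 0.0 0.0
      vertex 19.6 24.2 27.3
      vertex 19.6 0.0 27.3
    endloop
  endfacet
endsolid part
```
; perimeter-only toolpath
G21 ; units = mm
G90 ; absolute positioning
G28 ; home
; layer 1
G0 Z3.4
G0 X0.0 Y0.0
G1 X19.6 Y0.0
G1 X19.6 Y24.2
G1 X0.0 Y24.2
G1 X0.0 Y0.0
; layer 2
G0 Z6.8
G0 X0.0 Y0.0
G1 X19.6 Y0.0
G1 X19.6 Y24.2
G1 X0.0 Y24.2
G1 X0.0 Y0.0
; layer 3
G0 Z10.2
G0 X0.0 Y0.0
G1 X19.6 Y0.0
G1 X19.6 Y24.2
G1 X0.0 Y24.2
G1 X0.0 Y0.0
; layer 4
G0 Z13.7
G0 X0.0 Y0.0
G1 X19.6 Y0.0
G1 X19.6 Y24.2
G1 X0.0 Y24.2
G1 X0.0 Y0.0
; layer 5
G0 Z17.1
G0 X0.0 Y0.0
G1 X19.6 Y0.0
G1 X19.6 Y24.2
G1 X0.0 Y24.2
G1 X0.0 Y0.0
; layer 6
G0 Z20.5
G0 X0.0 Y0.0
G1 X19.6 Y0.0
G1 X19.6 Y24.2
G1 X0.0 Y24.2
G1 X0.0 Y0.0
; layer 7
G0 Z23.9
G0 X0.0 Y0.0
G1 X19.6 Y0.0
G1 X19.6 Y24.2
G1 X0.0 Y24.2
G1 X0.0 Y0.0
; layer 8
G0 Z27.3
G0 X0.0 Y0.0
G1 X19.6 Y0.0
G1 X19.6 Y24.2
G1 X0.0 Y24.2
G1 X0.0 Y0.0
M2 ; end

The solid is a rectangular box, roughly 19.6 × 24.2 mm footprint and 27.3 mm tall. Slicing at Δz = 3.4 mm — 8 equal slices spanning the solid's height, so layer i sits at z = i·h/8 — gives 8 non-empty perimeters. Each is a 4-segment closed polygon; G0 lifts to the layer z and rapids to the start vertex, then G1 traces the edges.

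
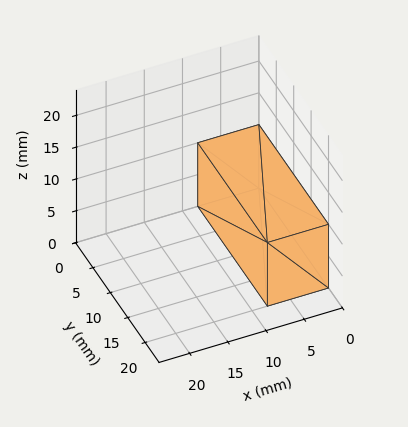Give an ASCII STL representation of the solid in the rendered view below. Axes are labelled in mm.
Reading the render: the shape is a rectangular box, roughly 8 × 20 mm footprint and 10 mm tall (dimensions read to the nearest mm from the axis ticks). For the STL, each face is triangulated and given an outward normal.

solid part
  facet normal 0.0000 0.0000 -1.0000
    outer loop
      vertex 8.0 20.0 0.0
      vertex 8.0 0.0 0.0
      vertex 0.0 0.0 0.0
    endloop
  endfacet
  facet normal 0.0000 0.0000 -1.0000
    outer loop
      vertex 0.0 20.0 0.0
      vertex 8.0 20.0 0.0
      vertex 0.0 0.0 0.0
    endloop
  endfacet
  facet normal 0.0000 0.0000 1.0000
    outer loop
      vertex 0.0 0.0 10.0
      vertex 8.0 0.0 10.0
      vertex 8.0 20.0 10.0
    endloop
  endfacet
  facet normal 0.0000 0.0000 1.0000
    outer loop
      vertex 0.0 0.0 10.0
      vertex 8.0 20.0 10.0
      vertex 0.0 20.0 10.0
    endloop
  endfacet
  facet normal 0.0000 -1.0000 0.0000
    outer loop
      vertex 0.0 0.0 0.0
      vertex 8.0 0.0 0.0
      vertex 8.0 0.0 10.0
    endloop
  endfacet
  facet normal 0.0000 -1.0000 0.0000
    outer loop
      vertex 0.0 0.0 0.0
      vertex 8.0 0.0 10.0
      vertex 0.0 0.0 10.0
    endloop
  endfacet
  facet normal 0.0000 1.0000 0.0000
    outer loop
      vertex 8.0 20.0 10.0
      vertex 8.0 20.0 0.0
      vertex 0.0 20.0 0.0
    endloop
  endfacet
  facet normal 0.0000 1.0000 0.0000
    outer loop
      vertex 0.0 20.0 10.0
      vertex 8.0 20.0 10.0
      vertex 0.0 20.0 0.0
    endloop
  endfacet
  facet normal -1.0000 0.0000 0.0000
    outer loop
      vertex 0.0 20.0 10.0
      vertex 0.0 20.0 0.0
      vertex 0.0 0.0 0.0
    endloop
  endfacet
  facet normal -1.0000 0.0000 0.0000
    outer loop
      vertex 0.0 0.0 10.0
      vertex 0.0 20.0 10.0
      vertex 0.0 0.0 0.0
    endloop
  endfacet
  facet normal 1.0000 0.0000 0.0000
    outer loop
      vertex 8.0 0.0 0.0
      vertex 8.0 20.0 0.0
      vertex 8.0 20.0 10.0
    endloop
  endfacet
  facet normal 1.0000 0.0000 0.0000
    outer loop
      vertex 8.0 0.0 0.0
      vertex 8.0 20.0 10.0
      vertex 8.0 0.0 10.0
    endloop
  endfacet
endsolid part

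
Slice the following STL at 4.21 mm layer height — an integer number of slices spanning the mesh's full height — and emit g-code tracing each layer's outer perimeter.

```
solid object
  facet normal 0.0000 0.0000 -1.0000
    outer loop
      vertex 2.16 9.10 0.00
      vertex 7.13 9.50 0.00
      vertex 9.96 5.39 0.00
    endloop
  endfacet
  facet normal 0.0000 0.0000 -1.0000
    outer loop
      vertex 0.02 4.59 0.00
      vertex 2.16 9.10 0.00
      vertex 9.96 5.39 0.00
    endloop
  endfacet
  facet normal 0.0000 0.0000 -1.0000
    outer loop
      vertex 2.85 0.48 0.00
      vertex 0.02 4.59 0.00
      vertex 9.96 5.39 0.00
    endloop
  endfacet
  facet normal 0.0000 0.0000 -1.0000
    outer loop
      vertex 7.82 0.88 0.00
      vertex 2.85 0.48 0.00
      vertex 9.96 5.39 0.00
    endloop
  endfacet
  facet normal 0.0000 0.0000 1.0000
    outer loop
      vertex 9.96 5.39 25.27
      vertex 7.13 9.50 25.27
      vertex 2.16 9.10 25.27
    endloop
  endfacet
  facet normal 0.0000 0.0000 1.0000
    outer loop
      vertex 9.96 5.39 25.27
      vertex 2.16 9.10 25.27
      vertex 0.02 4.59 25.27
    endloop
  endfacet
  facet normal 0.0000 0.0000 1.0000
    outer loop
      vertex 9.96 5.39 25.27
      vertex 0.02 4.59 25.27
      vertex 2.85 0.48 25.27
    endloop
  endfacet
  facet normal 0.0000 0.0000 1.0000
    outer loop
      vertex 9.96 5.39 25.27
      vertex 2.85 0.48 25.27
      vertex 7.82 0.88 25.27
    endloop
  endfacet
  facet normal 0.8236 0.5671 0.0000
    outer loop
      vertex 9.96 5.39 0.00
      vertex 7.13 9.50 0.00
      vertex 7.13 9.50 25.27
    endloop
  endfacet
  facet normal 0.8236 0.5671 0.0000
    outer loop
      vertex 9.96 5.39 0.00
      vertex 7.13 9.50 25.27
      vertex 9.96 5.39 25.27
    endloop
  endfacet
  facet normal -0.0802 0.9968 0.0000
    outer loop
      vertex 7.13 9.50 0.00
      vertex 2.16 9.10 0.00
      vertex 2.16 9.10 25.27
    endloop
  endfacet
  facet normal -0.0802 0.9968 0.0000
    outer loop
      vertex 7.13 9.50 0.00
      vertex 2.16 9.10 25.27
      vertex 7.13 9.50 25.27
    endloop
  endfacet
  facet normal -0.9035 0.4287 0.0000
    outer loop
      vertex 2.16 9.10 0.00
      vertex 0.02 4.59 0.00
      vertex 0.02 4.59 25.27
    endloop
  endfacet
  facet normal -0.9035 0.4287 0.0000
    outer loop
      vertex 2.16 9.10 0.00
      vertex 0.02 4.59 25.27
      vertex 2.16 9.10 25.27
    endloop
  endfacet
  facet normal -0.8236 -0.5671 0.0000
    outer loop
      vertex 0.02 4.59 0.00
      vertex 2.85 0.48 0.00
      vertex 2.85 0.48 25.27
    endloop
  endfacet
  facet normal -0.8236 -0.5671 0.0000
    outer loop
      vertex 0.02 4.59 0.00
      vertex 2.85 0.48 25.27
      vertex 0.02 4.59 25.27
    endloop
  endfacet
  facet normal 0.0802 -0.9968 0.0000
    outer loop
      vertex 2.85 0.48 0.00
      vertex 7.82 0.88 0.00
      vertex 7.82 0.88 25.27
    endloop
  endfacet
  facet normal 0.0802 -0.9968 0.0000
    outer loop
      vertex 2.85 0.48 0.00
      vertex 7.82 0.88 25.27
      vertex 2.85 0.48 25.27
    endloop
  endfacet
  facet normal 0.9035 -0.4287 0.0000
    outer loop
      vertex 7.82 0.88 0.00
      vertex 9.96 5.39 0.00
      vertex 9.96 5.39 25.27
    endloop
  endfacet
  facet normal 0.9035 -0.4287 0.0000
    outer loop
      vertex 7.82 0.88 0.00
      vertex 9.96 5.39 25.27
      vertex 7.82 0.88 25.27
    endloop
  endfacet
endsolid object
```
; perimeter-only toolpath
G21 ; units = mm
G90 ; absolute positioning
G28 ; home
; layer 1
G0 Z4.21
G0 X9.96 Y5.39
G1 X7.13 Y9.50
G1 X2.16 Y9.10
G1 X0.02 Y4.59
G1 X2.85 Y0.48
G1 X7.82 Y0.88
G1 X9.96 Y5.39
; layer 2
G0 Z8.42
G0 X9.96 Y5.39
G1 X7.13 Y9.50
G1 X2.16 Y9.10
G1 X0.02 Y4.59
G1 X2.85 Y0.48
G1 X7.82 Y0.88
G1 X9.96 Y5.39
; layer 3
G0 Z12.64
G0 X9.96 Y5.39
G1 X7.13 Y9.50
G1 X2.16 Y9.10
G1 X0.02 Y4.59
G1 X2.85 Y0.48
G1 X7.82 Y0.88
G1 X9.96 Y5.39
; layer 4
G0 Z16.85
G0 X9.96 Y5.39
G1 X7.13 Y9.50
G1 X2.16 Y9.10
G1 X0.02 Y4.59
G1 X2.85 Y0.48
G1 X7.82 Y0.88
G1 X9.96 Y5.39
; layer 5
G0 Z21.06
G0 X9.96 Y5.39
G1 X7.13 Y9.50
G1 X2.16 Y9.10
G1 X0.02 Y4.59
G1 X2.85 Y0.48
G1 X7.82 Y0.88
G1 X9.96 Y5.39
; layer 6
G0 Z25.27
G0 X9.96 Y5.39
G1 X7.13 Y9.50
G1 X2.16 Y9.10
G1 X0.02 Y4.59
G1 X2.85 Y0.48
G1 X7.82 Y0.88
G1 X9.96 Y5.39
M2 ; end

The solid is a regular 6-sided prism (a cylinder approximated with 6 flat sides), circumscribed radius ≈ 4.99 mm, height ≈ 25.3 mm. Slicing at Δz = 4.21 mm — 6 equal slices spanning the solid's height, so layer i sits at z = i·h/6 — gives 6 non-empty perimeters. Each is a 6-segment closed polygon; G0 lifts to the layer z and rapids to the start vertex, then G1 traces the edges.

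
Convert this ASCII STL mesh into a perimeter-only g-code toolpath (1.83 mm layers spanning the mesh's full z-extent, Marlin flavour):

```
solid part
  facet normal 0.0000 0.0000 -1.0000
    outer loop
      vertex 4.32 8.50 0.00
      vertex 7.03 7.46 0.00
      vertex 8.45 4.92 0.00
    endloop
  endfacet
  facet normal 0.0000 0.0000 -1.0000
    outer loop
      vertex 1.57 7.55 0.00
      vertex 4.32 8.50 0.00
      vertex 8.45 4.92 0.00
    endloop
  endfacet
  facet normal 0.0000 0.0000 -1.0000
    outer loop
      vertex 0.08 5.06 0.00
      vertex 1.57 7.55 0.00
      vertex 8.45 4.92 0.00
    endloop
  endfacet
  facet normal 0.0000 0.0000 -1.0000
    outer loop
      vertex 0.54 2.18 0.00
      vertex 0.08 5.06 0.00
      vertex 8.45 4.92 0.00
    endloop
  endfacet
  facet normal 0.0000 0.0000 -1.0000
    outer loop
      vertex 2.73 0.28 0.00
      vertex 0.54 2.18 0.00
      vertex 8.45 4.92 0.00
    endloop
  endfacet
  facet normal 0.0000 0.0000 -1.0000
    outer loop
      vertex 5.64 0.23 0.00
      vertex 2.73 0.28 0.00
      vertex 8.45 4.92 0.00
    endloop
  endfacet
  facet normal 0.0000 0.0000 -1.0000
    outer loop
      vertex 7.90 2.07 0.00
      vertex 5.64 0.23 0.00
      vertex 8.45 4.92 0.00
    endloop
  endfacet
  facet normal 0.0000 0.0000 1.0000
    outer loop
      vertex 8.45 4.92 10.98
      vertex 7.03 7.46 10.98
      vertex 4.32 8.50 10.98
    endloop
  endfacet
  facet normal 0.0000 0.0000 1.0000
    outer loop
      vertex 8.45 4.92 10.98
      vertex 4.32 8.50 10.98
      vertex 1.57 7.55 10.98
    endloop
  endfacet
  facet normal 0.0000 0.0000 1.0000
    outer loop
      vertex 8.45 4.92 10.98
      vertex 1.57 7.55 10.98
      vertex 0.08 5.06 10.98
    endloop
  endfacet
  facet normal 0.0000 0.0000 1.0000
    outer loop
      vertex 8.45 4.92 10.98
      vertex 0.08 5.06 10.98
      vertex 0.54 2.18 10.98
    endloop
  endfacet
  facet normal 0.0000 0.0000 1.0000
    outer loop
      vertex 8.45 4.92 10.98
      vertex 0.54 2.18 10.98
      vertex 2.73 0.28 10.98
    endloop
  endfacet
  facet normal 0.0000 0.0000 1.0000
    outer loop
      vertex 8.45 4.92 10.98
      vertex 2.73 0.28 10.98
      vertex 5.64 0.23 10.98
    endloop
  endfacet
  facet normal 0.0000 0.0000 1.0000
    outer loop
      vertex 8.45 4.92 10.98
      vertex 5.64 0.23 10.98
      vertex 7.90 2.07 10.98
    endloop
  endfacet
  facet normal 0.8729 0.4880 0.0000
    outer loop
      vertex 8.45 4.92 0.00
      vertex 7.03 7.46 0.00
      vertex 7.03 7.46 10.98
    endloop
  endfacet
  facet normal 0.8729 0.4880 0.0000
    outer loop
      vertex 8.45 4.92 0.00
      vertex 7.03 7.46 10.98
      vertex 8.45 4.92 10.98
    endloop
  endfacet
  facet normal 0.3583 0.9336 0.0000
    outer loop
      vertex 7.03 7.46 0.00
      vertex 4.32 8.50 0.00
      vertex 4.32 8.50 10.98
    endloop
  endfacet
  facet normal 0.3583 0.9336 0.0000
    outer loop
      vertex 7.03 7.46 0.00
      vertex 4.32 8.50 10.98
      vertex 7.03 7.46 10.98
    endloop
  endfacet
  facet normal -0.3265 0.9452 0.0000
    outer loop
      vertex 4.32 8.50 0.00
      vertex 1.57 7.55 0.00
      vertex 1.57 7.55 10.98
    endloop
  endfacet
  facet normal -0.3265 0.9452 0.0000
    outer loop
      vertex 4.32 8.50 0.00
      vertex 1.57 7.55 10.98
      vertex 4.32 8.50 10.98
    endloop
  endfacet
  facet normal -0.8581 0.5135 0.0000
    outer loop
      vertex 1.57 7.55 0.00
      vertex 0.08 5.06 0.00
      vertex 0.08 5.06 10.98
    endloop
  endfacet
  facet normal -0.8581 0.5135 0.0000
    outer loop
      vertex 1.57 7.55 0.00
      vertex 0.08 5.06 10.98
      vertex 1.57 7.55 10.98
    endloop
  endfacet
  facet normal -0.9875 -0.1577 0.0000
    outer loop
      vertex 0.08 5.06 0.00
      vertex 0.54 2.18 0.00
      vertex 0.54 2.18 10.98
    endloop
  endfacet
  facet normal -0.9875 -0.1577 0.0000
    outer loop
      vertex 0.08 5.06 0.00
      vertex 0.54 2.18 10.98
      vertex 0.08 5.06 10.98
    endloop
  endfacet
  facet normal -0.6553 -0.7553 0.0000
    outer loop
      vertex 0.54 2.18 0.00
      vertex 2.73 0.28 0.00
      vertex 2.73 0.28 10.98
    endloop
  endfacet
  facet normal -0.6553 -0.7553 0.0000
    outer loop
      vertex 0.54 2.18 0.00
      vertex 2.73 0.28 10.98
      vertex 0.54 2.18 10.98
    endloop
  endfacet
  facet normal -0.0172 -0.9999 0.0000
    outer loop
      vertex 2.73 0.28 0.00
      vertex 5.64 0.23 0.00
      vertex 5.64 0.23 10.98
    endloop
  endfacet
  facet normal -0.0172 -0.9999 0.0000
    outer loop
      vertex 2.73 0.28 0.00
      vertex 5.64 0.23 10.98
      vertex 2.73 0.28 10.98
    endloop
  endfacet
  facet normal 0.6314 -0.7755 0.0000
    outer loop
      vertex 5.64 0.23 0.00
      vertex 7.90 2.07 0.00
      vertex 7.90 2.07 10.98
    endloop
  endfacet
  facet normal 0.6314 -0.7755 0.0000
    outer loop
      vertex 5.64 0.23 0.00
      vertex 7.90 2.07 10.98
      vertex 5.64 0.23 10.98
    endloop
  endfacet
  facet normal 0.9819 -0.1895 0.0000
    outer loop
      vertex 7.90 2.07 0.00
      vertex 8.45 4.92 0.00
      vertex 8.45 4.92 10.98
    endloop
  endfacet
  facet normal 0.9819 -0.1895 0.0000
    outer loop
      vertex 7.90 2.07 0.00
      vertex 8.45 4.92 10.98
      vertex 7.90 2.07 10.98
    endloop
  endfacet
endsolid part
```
; perimeter-only toolpath
G21 ; units = mm
G90 ; absolute positioning
G28 ; home
; layer 1
G0 Z1.83
G0 X8.45 Y4.92
G1 X7.03 Y7.46
G1 X4.32 Y8.50
G1 X1.57 Y7.55
G1 X0.08 Y5.06
G1 X0.54 Y2.18
G1 X2.73 Y0.28
G1 X5.64 Y0.23
G1 X7.90 Y2.07
G1 X8.45 Y4.92
; layer 2
G0 Z3.66
G0 X8.45 Y4.92
G1 X7.03 Y7.46
G1 X4.32 Y8.50
G1 X1.57 Y7.55
G1 X0.08 Y5.06
G1 X0.54 Y2.18
G1 X2.73 Y0.28
G1 X5.64 Y0.23
G1 X7.90 Y2.07
G1 X8.45 Y4.92
; layer 3
G0 Z5.49
G0 X8.45 Y4.92
G1 X7.03 Y7.46
G1 X4.32 Y8.50
G1 X1.57 Y7.55
G1 X0.08 Y5.06
G1 X0.54 Y2.18
G1 X2.73 Y0.28
G1 X5.64 Y0.23
G1 X7.90 Y2.07
G1 X8.45 Y4.92
; layer 4
G0 Z7.32
G0 X8.45 Y4.92
G1 X7.03 Y7.46
G1 X4.32 Y8.50
G1 X1.57 Y7.55
G1 X0.08 Y5.06
G1 X0.54 Y2.18
G1 X2.73 Y0.28
G1 X5.64 Y0.23
G1 X7.90 Y2.07
G1 X8.45 Y4.92
; layer 5
G0 Z9.15
G0 X8.45 Y4.92
G1 X7.03 Y7.46
G1 X4.32 Y8.50
G1 X1.57 Y7.55
G1 X0.08 Y5.06
G1 X0.54 Y2.18
G1 X2.73 Y0.28
G1 X5.64 Y0.23
G1 X7.90 Y2.07
G1 X8.45 Y4.92
; layer 6
G0 Z10.98
G0 X8.45 Y4.92
G1 X7.03 Y7.46
G1 X4.32 Y8.50
G1 X1.57 Y7.55
G1 X0.08 Y5.06
G1 X0.54 Y2.18
G1 X2.73 Y0.28
G1 X5.64 Y0.23
G1 X7.90 Y2.07
G1 X8.45 Y4.92
M2 ; end

The solid is a regular 9-sided prism (a cylinder approximated with 9 flat sides), circumscribed radius ≈ 4.25 mm, height ≈ 11 mm. Slicing at Δz = 1.83 mm — 6 equal slices spanning the solid's height, so layer i sits at z = i·h/6 — gives 6 non-empty perimeters. Each is a 9-segment closed polygon; G0 lifts to the layer z and rapids to the start vertex, then G1 traces the edges.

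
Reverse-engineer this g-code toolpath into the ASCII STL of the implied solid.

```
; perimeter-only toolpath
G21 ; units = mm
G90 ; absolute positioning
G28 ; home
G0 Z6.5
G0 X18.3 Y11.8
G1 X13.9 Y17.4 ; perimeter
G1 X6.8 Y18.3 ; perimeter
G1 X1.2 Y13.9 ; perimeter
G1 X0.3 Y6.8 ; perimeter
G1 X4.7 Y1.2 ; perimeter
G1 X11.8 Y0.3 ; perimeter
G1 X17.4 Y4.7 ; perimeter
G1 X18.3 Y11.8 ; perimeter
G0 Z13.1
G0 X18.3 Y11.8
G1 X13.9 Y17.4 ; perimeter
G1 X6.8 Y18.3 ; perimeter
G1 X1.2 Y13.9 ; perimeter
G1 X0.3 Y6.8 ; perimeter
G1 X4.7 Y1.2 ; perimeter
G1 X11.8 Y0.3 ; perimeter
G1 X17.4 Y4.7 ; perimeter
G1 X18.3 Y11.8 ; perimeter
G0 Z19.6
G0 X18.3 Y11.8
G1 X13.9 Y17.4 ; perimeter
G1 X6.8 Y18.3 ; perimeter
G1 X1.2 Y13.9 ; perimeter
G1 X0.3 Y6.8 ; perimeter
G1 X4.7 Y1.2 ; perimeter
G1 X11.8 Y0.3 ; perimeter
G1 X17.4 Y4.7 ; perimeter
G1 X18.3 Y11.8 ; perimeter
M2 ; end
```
solid part
  facet normal 0.0000 0.0000 -1.0000
    outer loop
      vertex 6.8 18.3 0.0
      vertex 13.9 17.4 0.0
      vertex 18.3 11.8 0.0
    endloop
  endfacet
  facet normal 0.0000 0.0000 -1.0000
    outer loop
      vertex 1.2 13.9 0.0
      vertex 6.8 18.3 0.0
      vertex 18.3 11.8 0.0
    endloop
  endfacet
  facet normal 0.0000 0.0000 -1.0000
    outer loop
      vertex 0.3 6.8 0.0
      vertex 1.2 13.9 0.0
      vertex 18.3 11.8 0.0
    endloop
  endfacet
  facet normal 0.0000 0.0000 -1.0000
    outer loop
      vertex 4.7 1.2 0.0
      vertex 0.3 6.8 0.0
      vertex 18.3 11.8 0.0
    endloop
  endfacet
  facet normal 0.0000 0.0000 -1.0000
    outer loop
      vertex 11.8 0.3 0.0
      vertex 4.7 1.2 0.0
      vertex 18.3 11.8 0.0
    endloop
  endfacet
  facet normal 0.0000 0.0000 -1.0000
    outer loop
      vertex 17.4 4.7 0.0
      vertex 11.8 0.3 0.0
      vertex 18.3 11.8 0.0
    endloop
  endfacet
  facet normal 0.0000 0.0000 1.0000
    outer loop
      vertex 18.3 11.8 19.6
      vertex 13.9 17.4 19.6
      vertex 6.8 18.3 19.6
    endloop
  endfacet
  facet normal 0.0000 0.0000 1.0000
    outer loop
      vertex 18.3 11.8 19.6
      vertex 6.8 18.3 19.6
      vertex 1.2 13.9 19.6
    endloop
  endfacet
  facet normal 0.0000 0.0000 1.0000
    outer loop
      vertex 18.3 11.8 19.6
      vertex 1.2 13.9 19.6
      vertex 0.3 6.8 19.6
    endloop
  endfacet
  facet normal 0.0000 0.0000 1.0000
    outer loop
      vertex 18.3 11.8 19.6
      vertex 0.3 6.8 19.6
      vertex 4.7 1.2 19.6
    endloop
  endfacet
  facet normal 0.0000 0.0000 1.0000
    outer loop
      vertex 18.3 11.8 19.6
      vertex 4.7 1.2 19.6
      vertex 11.8 0.3 19.6
    endloop
  endfacet
  facet normal 0.0000 0.0000 1.0000
    outer loop
      vertex 18.3 11.8 19.6
      vertex 11.8 0.3 19.6
      vertex 17.4 4.7 19.6
    endloop
  endfacet
  facet normal 0.7863 0.6178 0.0000
    outer loop
      vertex 18.3 11.8 0.0
      vertex 13.9 17.4 0.0
      vertex 13.9 17.4 19.6
    endloop
  endfacet
  facet normal 0.7863 0.6178 0.0000
    outer loop
      vertex 18.3 11.8 0.0
      vertex 13.9 17.4 19.6
      vertex 18.3 11.8 19.6
    endloop
  endfacet
  facet normal 0.1258 0.9921 0.0000
    outer loop
      vertex 13.9 17.4 0.0
      vertex 6.8 18.3 0.0
      vertex 6.8 18.3 19.6
    endloop
  endfacet
  facet normal 0.1258 0.9921 0.0000
    outer loop
      vertex 13.9 17.4 0.0
      vertex 6.8 18.3 19.6
      vertex 13.9 17.4 19.6
    endloop
  endfacet
  facet normal -0.6178 0.7863 0.0000
    outer loop
      vertex 6.8 18.3 0.0
      vertex 1.2 13.9 0.0
      vertex 1.2 13.9 19.6
    endloop
  endfacet
  facet normal -0.6178 0.7863 0.0000
    outer loop
      vertex 6.8 18.3 0.0
      vertex 1.2 13.9 19.6
      vertex 6.8 18.3 19.6
    endloop
  endfacet
  facet normal -0.9921 0.1258 0.0000
    outer loop
      vertex 1.2 13.9 0.0
      vertex 0.3 6.8 0.0
      vertex 0.3 6.8 19.6
    endloop
  endfacet
  facet normal -0.9921 0.1258 0.0000
    outer loop
      vertex 1.2 13.9 0.0
      vertex 0.3 6.8 19.6
      vertex 1.2 13.9 19.6
    endloop
  endfacet
  facet normal -0.7863 -0.6178 0.0000
    outer loop
      vertex 0.3 6.8 0.0
      vertex 4.7 1.2 0.0
      vertex 4.7 1.2 19.6
    endloop
  endfacet
  facet normal -0.7863 -0.6178 0.0000
    outer loop
      vertex 0.3 6.8 0.0
      vertex 4.7 1.2 19.6
      vertex 0.3 6.8 19.6
    endloop
  endfacet
  facet normal -0.1258 -0.9921 0.0000
    outer loop
      vertex 4.7 1.2 0.0
      vertex 11.8 0.3 0.0
      vertex 11.8 0.3 19.6
    endloop
  endfacet
  facet normal -0.1258 -0.9921 0.0000
    outer loop
      vertex 4.7 1.2 0.0
      vertex 11.8 0.3 19.6
      vertex 4.7 1.2 19.6
    endloop
  endfacet
  facet normal 0.6178 -0.7863 0.0000
    outer loop
      vertex 11.8 0.3 0.0
      vertex 17.4 4.7 0.0
      vertex 17.4 4.7 19.6
    endloop
  endfacet
  facet normal 0.6178 -0.7863 0.0000
    outer loop
      vertex 11.8 0.3 0.0
      vertex 17.4 4.7 19.6
      vertex 11.8 0.3 19.6
    endloop
  endfacet
  facet normal 0.9921 -0.1258 0.0000
    outer loop
      vertex 17.4 4.7 0.0
      vertex 18.3 11.8 0.0
      vertex 18.3 11.8 19.6
    endloop
  endfacet
  facet normal 0.9921 -0.1258 0.0000
    outer loop
      vertex 17.4 4.7 0.0
      vertex 18.3 11.8 19.6
      vertex 17.4 4.7 19.6
    endloop
  endfacet
endsolid part

The G0 Z moves step by Δz≈6.5 mm. Every layer's G1 loop is the same polygon, so the solid is a straight extrusion of it from z=0 to z≈19.6. Closing with flat bottom and top caps and triangulating gives 28 facets — a regular 8-sided prism (a cylinder approximated with 8 flat sides), circumscribed radius ≈ 9.3 mm, height ≈ 19.6 mm.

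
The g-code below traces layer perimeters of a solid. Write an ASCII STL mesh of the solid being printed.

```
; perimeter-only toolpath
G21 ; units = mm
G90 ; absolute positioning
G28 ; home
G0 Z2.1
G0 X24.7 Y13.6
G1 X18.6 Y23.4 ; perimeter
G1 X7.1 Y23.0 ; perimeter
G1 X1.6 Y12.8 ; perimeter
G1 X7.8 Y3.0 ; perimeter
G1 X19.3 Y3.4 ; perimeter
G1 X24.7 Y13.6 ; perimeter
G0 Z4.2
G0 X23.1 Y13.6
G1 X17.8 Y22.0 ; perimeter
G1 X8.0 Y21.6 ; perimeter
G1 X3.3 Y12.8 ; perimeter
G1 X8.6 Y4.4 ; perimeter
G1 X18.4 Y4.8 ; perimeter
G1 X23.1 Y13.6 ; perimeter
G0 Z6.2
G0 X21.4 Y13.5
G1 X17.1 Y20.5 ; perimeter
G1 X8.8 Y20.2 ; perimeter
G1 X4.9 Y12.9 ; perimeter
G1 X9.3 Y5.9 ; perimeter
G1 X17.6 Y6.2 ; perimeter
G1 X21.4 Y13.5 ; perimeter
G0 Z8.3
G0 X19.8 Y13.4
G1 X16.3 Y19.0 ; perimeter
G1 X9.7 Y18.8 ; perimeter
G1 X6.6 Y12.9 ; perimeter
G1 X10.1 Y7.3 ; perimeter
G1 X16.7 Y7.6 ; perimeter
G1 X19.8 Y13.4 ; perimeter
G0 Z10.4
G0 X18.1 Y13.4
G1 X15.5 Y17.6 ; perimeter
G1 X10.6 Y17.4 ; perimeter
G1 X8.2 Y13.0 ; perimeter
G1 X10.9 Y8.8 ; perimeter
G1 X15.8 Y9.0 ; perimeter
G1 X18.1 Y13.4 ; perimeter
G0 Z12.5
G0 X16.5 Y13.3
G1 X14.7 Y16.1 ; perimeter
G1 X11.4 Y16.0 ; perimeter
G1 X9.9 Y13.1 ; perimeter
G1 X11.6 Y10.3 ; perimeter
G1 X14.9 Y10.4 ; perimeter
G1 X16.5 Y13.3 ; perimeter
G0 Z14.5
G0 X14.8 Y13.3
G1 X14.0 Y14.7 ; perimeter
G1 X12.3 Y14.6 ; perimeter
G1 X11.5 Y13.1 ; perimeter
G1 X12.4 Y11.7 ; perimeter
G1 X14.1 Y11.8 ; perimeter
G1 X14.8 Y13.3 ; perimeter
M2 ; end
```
solid part
  facet normal 0.0000 0.0000 -1.0000
    outer loop
      vertex 6.2 24.4 0.0
      vertex 19.4 24.9 0.0
      vertex 26.4 13.7 0.0
    endloop
  endfacet
  facet normal 0.0000 0.0000 -1.0000
    outer loop
      vertex 0.0 12.7 0.0
      vertex 6.2 24.4 0.0
      vertex 26.4 13.7 0.0
    endloop
  endfacet
  facet normal 0.0000 0.0000 -1.0000
    outer loop
      vertex 7.0 1.5 0.0
      vertex 0.0 12.7 0.0
      vertex 26.4 13.7 0.0
    endloop
  endfacet
  facet normal 0.0000 0.0000 -1.0000
    outer loop
      vertex 20.2 2.0 0.0
      vertex 7.0 1.5 0.0
      vertex 26.4 13.7 0.0
    endloop
  endfacet
  facet normal 0.6979 0.4362 0.5681
    outer loop
      vertex 26.4 13.7 0.0
      vertex 19.4 24.9 0.0
      vertex 13.2 13.2 16.6
    endloop
  endfacet
  facet normal -0.0312 0.8224 0.5680
    outer loop
      vertex 19.4 24.9 0.0
      vertex 6.2 24.4 0.0
      vertex 13.2 13.2 16.6
    endloop
  endfacet
  facet normal -0.7278 0.3857 0.5671
    outer loop
      vertex 6.2 24.4 0.0
      vertex 0.0 12.7 0.0
      vertex 13.2 13.2 16.6
    endloop
  endfacet
  facet normal -0.6979 -0.4362 0.5681
    outer loop
      vertex 0.0 12.7 0.0
      vertex 7.0 1.5 0.0
      vertex 13.2 13.2 16.6
    endloop
  endfacet
  facet normal 0.0312 -0.8224 0.5680
    outer loop
      vertex 7.0 1.5 0.0
      vertex 20.2 2.0 0.0
      vertex 13.2 13.2 16.6
    endloop
  endfacet
  facet normal 0.7278 -0.3857 0.5671
    outer loop
      vertex 20.2 2.0 0.0
      vertex 26.4 13.7 0.0
      vertex 13.2 13.2 16.6
    endloop
  endfacet
endsolid part

The G0 Z moves step by Δz≈2.1 mm. The G1 loops shrink linearly with z, so the solid tapers from its base footprint up to z≈16.6. Closing with a flat bottom cap and the tapered top and triangulating gives 10 facets — a regular 6-sided pyramid, base circumscribed radius ≈ 13.2 mm, apex at z ≈ 16.6 mm.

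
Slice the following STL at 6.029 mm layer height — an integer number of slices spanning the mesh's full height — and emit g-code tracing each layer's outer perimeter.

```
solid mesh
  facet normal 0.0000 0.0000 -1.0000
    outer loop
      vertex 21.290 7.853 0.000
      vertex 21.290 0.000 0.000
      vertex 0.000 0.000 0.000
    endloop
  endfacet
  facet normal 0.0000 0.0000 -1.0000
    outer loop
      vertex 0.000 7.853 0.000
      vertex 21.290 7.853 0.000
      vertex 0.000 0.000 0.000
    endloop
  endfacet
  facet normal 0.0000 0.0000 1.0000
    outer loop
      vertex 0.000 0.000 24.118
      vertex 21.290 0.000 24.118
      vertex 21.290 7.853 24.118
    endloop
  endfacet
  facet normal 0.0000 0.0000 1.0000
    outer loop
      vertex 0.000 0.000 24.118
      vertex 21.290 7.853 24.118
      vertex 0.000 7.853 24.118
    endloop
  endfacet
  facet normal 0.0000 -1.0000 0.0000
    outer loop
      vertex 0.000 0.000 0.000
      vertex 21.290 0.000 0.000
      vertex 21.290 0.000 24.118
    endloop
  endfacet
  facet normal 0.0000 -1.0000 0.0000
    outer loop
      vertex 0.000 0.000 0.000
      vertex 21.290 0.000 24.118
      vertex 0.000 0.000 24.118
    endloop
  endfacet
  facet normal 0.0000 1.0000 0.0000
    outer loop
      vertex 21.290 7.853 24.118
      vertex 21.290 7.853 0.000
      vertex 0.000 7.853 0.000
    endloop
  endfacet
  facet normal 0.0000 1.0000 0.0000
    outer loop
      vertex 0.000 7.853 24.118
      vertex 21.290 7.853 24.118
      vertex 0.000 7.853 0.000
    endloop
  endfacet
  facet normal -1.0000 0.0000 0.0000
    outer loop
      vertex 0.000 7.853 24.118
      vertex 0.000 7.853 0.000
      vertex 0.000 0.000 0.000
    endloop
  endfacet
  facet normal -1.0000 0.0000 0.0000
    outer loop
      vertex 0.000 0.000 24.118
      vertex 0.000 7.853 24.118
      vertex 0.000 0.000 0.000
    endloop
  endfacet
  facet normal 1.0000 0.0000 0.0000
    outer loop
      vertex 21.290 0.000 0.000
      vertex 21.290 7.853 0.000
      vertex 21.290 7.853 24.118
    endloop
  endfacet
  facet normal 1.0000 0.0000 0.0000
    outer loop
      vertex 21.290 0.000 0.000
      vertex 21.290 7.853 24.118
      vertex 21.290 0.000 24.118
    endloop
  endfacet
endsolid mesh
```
; perimeter-only toolpath
G21 ; units = mm
G90 ; absolute positioning
G28 ; home
; layer 1
G0 Z6.029
G0 X0.000 Y0.000
G1 X21.290 Y0.000
G1 X21.290 Y7.853
G1 X0.000 Y7.853
G1 X0.000 Y0.000
; layer 2
G0 Z12.059
G0 X0.000 Y0.000
G1 X21.290 Y0.000
G1 X21.290 Y7.853
G1 X0.000 Y7.853
G1 X0.000 Y0.000
; layer 3
G0 Z18.088
G0 X0.000 Y0.000
G1 X21.290 Y0.000
G1 X21.290 Y7.853
G1 X0.000 Y7.853
G1 X0.000 Y0.000
; layer 4
G0 Z24.118
G0 X0.000 Y0.000
G1 X21.290 Y0.000
G1 X21.290 Y7.853
G1 X0.000 Y7.853
G1 X0.000 Y0.000
M2 ; end

The solid is a rectangular box, roughly 21.3 × 7.85 mm footprint and 24.1 mm tall. Slicing at Δz = 6.029 mm — 4 equal slices spanning the solid's height, so layer i sits at z = i·h/4 — gives 4 non-empty perimeters. Each is a 4-segment closed polygon; G0 lifts to the layer z and rapids to the start vertex, then G1 traces the edges.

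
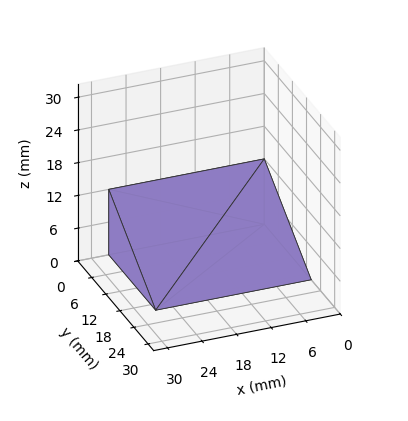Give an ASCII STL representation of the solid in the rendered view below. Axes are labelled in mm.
Reading the render: the shape is a wedge (ramp): 27 × 20 mm base, rising to 12 mm along the y=0 edge and sloping linearly to z=0 at y=20 (dimensions read to the nearest mm from the axis ticks). For the STL, each face is triangulated and given an outward normal.

solid part
  facet normal 0.0000 0.0000 -1.0000
    outer loop
      vertex 27.00 20.00 0.00
      vertex 27.00 0.00 0.00
      vertex 0.00 0.00 0.00
    endloop
  endfacet
  facet normal 0.0000 0.0000 -1.0000
    outer loop
      vertex 0.00 20.00 0.00
      vertex 27.00 20.00 0.00
      vertex 0.00 0.00 0.00
    endloop
  endfacet
  facet normal 0.0000 -1.0000 0.0000
    outer loop
      vertex 0.00 0.00 0.00
      vertex 27.00 0.00 0.00
      vertex 27.00 0.00 12.00
    endloop
  endfacet
  facet normal 0.0000 -1.0000 0.0000
    outer loop
      vertex 0.00 0.00 0.00
      vertex 27.00 0.00 12.00
      vertex 0.00 0.00 12.00
    endloop
  endfacet
  facet normal 0.0000 0.5145 0.8575
    outer loop
      vertex 0.00 0.00 12.00
      vertex 27.00 0.00 12.00
      vertex 27.00 20.00 0.00
    endloop
  endfacet
  facet normal 0.0000 0.5145 0.8575
    outer loop
      vertex 0.00 0.00 12.00
      vertex 27.00 20.00 0.00
      vertex 0.00 20.00 0.00
    endloop
  endfacet
  facet normal -1.0000 0.0000 0.0000
    outer loop
      vertex 0.00 0.00 12.00
      vertex 0.00 20.00 0.00
      vertex 0.00 0.00 0.00
    endloop
  endfacet
  facet normal 1.0000 0.0000 0.0000
    outer loop
      vertex 27.00 0.00 0.00
      vertex 27.00 20.00 0.00
      vertex 27.00 0.00 12.00
    endloop
  endfacet
endsolid part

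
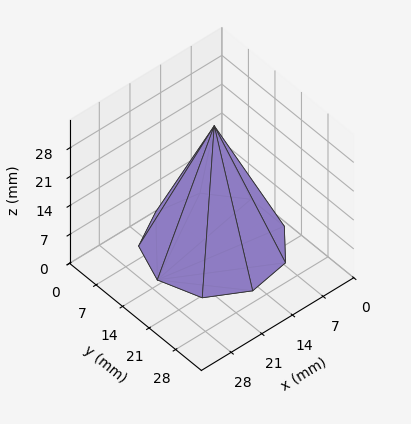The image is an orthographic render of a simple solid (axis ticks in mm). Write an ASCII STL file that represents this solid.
Reading the render: the shape is a regular 9-sided pyramid, base circumscribed radius ≈ 13 mm, apex at z ≈ 29 mm (dimensions read to the nearest mm from the axis ticks). For the STL, each face is triangulated and given an outward normal.

solid part
  facet normal 0.0000 0.0000 -1.0000
    outer loop
      vertex 15.3 25.8 0.0
      vertex 23.0 21.4 0.0
      vertex 26.0 13.0 0.0
    endloop
  endfacet
  facet normal 0.0000 0.0000 -1.0000
    outer loop
      vertex 6.5 24.3 0.0
      vertex 15.3 25.8 0.0
      vertex 26.0 13.0 0.0
    endloop
  endfacet
  facet normal 0.0000 0.0000 -1.0000
    outer loop
      vertex 0.8 17.4 0.0
      vertex 6.5 24.3 0.0
      vertex 26.0 13.0 0.0
    endloop
  endfacet
  facet normal 0.0000 0.0000 -1.0000
    outer loop
      vertex 0.8 8.6 0.0
      vertex 0.8 17.4 0.0
      vertex 26.0 13.0 0.0
    endloop
  endfacet
  facet normal 0.0000 0.0000 -1.0000
    outer loop
      vertex 6.5 1.7 0.0
      vertex 0.8 8.6 0.0
      vertex 26.0 13.0 0.0
    endloop
  endfacet
  facet normal 0.0000 0.0000 -1.0000
    outer loop
      vertex 15.3 0.2 0.0
      vertex 6.5 1.7 0.0
      vertex 26.0 13.0 0.0
    endloop
  endfacet
  facet normal 0.0000 0.0000 -1.0000
    outer loop
      vertex 23.0 4.6 0.0
      vertex 15.3 0.2 0.0
      vertex 26.0 13.0 0.0
    endloop
  endfacet
  facet normal 0.8676 0.3099 0.3889
    outer loop
      vertex 26.0 13.0 0.0
      vertex 23.0 21.4 0.0
      vertex 13.0 13.0 29.0
    endloop
  endfacet
  facet normal 0.4570 0.7998 0.3892
    outer loop
      vertex 23.0 21.4 0.0
      vertex 15.3 25.8 0.0
      vertex 13.0 13.0 29.0
    endloop
  endfacet
  facet normal -0.1548 0.9083 0.3886
    outer loop
      vertex 15.3 25.8 0.0
      vertex 6.5 24.3 0.0
      vertex 13.0 13.0 29.0
    endloop
  endfacet
  facet normal -0.7106 0.5870 0.3880
    outer loop
      vertex 6.5 24.3 0.0
      vertex 0.8 17.4 0.0
      vertex 13.0 13.0 29.0
    endloop
  endfacet
  facet normal -0.9218 0.0000 0.3878
    outer loop
      vertex 0.8 17.4 0.0
      vertex 0.8 8.6 0.0
      vertex 13.0 13.0 29.0
    endloop
  endfacet
  facet normal -0.7106 -0.5870 0.3880
    outer loop
      vertex 0.8 8.6 0.0
      vertex 6.5 1.7 0.0
      vertex 13.0 13.0 29.0
    endloop
  endfacet
  facet normal -0.1548 -0.9083 0.3886
    outer loop
      vertex 6.5 1.7 0.0
      vertex 15.3 0.2 0.0
      vertex 13.0 13.0 29.0
    endloop
  endfacet
  facet normal 0.4570 -0.7998 0.3892
    outer loop
      vertex 15.3 0.2 0.0
      vertex 23.0 4.6 0.0
      vertex 13.0 13.0 29.0
    endloop
  endfacet
  facet normal 0.8676 -0.3099 0.3889
    outer loop
      vertex 23.0 4.6 0.0
      vertex 26.0 13.0 0.0
      vertex 13.0 13.0 29.0
    endloop
  endfacet
endsolid part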